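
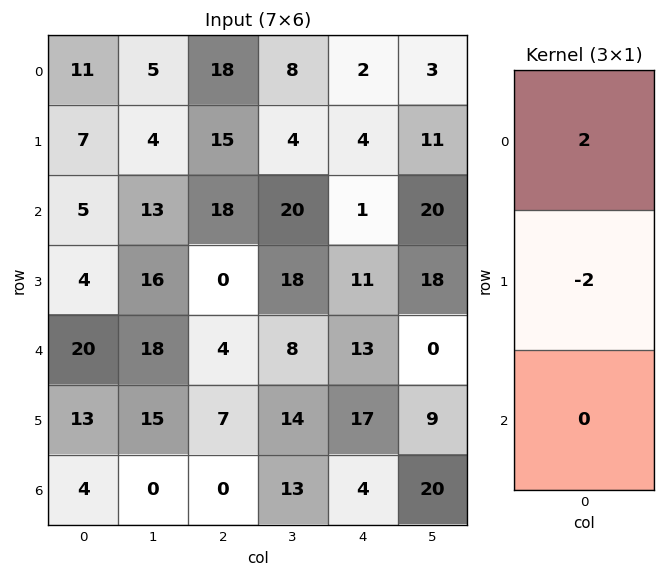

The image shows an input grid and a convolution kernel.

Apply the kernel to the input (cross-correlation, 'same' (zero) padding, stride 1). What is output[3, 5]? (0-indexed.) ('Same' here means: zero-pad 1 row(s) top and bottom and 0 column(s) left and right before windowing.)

The receptive field on the zero-padded input at this output position is [20 / 18 / 0]. Elementwise product with the kernel and sum: 20·2 + 18·-2.

4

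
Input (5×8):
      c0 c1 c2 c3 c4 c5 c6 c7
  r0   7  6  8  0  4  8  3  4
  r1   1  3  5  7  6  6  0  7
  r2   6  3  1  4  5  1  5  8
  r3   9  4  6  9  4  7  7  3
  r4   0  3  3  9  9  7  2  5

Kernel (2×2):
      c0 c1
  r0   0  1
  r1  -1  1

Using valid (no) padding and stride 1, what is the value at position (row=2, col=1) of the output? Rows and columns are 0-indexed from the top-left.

3

The receptive field on the input at this output position is [3 1 / 4 6]. Elementwise product with the kernel and sum: 1·1 + 4·-1 + 6·1.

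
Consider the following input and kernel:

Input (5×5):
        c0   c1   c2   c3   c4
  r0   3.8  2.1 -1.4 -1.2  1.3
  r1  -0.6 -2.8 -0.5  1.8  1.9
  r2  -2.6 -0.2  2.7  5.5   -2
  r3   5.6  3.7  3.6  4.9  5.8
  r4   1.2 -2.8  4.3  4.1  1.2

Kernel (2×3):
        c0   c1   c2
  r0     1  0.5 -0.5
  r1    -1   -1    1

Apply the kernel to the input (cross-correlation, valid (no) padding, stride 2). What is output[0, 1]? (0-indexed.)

The receptive field on the input at this output position is [-1.4 -1.2 1.3 / -0.5 1.8 1.9]. Elementwise product with the kernel and sum: -1.4·1 + -1.2·0.5 + 1.3·-0.5 + -0.5·-1 + 1.8·-1 + 1.9·1.

-2.05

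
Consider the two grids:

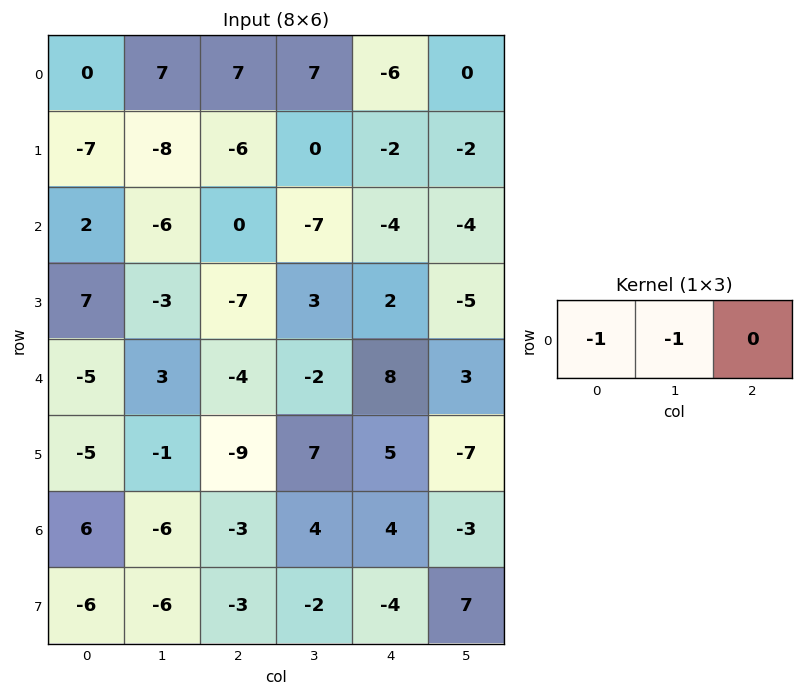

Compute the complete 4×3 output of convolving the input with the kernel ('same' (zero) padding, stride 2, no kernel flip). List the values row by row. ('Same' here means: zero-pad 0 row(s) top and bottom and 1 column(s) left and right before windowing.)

Output[0,0]: The receptive field on the zero-padded input at this output position is [0 0 7]. Elementwise product with the kernel and sum: 0·-1 + 0·-1.
Output[0,1]: The receptive field on the zero-padded input at this output position is [7 7 7]. Elementwise product with the kernel and sum: 7·-1 + 7·-1.

0 -14 -1
-2 6 11
5 1 -6
-6 9 -8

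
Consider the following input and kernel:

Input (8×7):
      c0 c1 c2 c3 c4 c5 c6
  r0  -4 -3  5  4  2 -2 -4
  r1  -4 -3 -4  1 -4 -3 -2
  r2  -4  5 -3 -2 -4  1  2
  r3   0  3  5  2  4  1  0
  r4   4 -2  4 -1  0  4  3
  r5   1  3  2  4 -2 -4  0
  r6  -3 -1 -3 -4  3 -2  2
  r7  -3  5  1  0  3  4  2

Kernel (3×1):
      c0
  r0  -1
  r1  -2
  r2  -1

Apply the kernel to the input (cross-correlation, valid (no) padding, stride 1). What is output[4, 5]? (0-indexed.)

The receptive field on the input at this output position is [4 / -4 / -2]. Elementwise product with the kernel and sum: 4·-1 + -4·-2 + -2·-1.

6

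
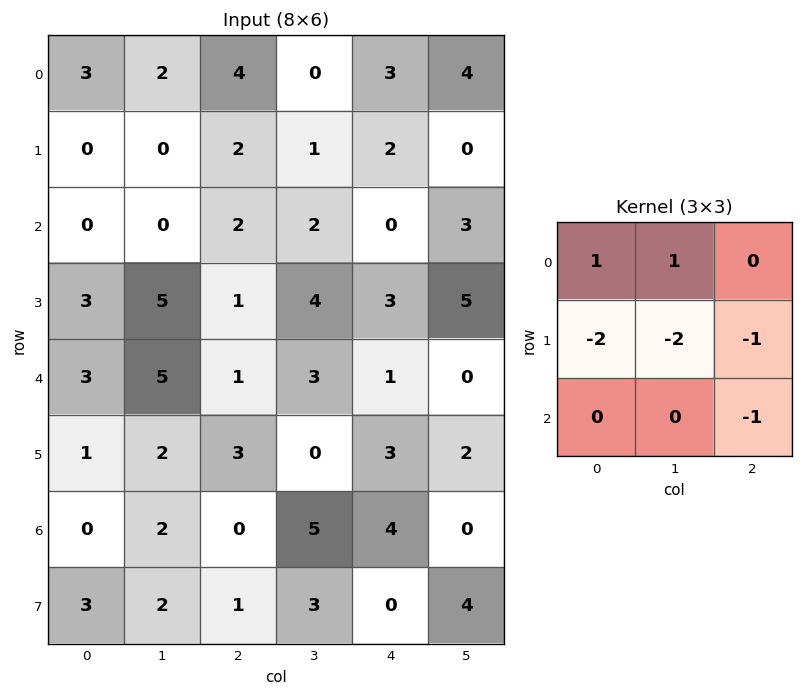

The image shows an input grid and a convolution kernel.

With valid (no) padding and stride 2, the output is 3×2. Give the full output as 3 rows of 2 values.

1 -4
-18 -10
-1 -9

Output[0,0]: The receptive field on the input at this output position is [3 2 4 / 0 0 2 / 0 0 2]. Elementwise product with the kernel and sum: 3·1 + 2·1 + 0·-2 + 0·-2 + 2·-1 + 2·-1.
Output[0,1]: The receptive field on the input at this output position is [4 0 3 / 2 1 2 / 2 2 0]. Elementwise product with the kernel and sum: 4·1 + 0·1 + 2·-2 + 1·-2 + 2·-1 + 0·-1.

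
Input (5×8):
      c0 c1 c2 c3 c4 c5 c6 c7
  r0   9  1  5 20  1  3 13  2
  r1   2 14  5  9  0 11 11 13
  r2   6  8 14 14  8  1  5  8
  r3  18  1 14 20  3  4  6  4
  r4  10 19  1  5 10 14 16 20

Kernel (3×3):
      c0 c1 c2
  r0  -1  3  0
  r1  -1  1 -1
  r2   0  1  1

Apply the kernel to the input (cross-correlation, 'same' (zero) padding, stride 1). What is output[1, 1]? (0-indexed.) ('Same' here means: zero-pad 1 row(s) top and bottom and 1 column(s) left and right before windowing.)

The receptive field on the zero-padded input at this output position is [9 1 5 / 2 14 5 / 6 8 14]. Elementwise product with the kernel and sum: 9·-1 + 1·3 + 2·-1 + 14·1 + 5·-1 + 8·1 + 14·1.

23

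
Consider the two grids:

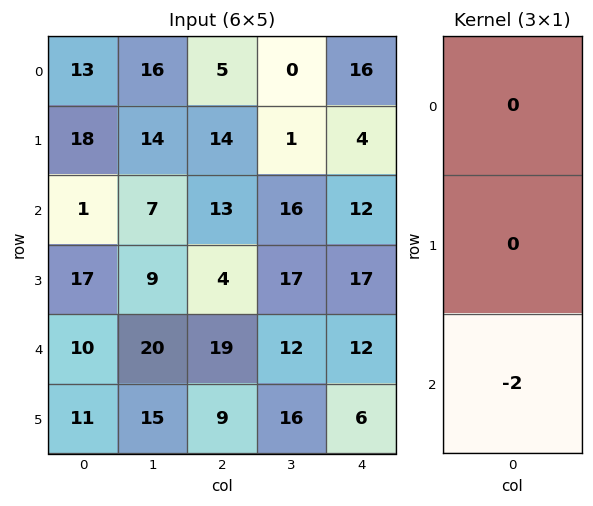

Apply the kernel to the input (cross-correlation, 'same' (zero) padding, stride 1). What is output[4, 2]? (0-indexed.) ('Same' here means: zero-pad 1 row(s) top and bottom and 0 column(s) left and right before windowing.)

-18

The receptive field on the zero-padded input at this output position is [4 / 19 / 9]. Elementwise product with the kernel and sum: 9·-2.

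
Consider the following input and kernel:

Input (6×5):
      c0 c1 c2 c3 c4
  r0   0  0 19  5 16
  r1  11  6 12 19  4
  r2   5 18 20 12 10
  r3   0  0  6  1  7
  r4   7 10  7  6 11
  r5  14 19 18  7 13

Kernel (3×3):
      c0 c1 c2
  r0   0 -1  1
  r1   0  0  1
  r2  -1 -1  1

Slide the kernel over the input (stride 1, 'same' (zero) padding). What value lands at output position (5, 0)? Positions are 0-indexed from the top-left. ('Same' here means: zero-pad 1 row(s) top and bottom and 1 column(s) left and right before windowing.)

The receptive field on the zero-padded input at this output position is [0 7 10 / 0 14 19 / 0 0 0]. Elementwise product with the kernel and sum: 7·-1 + 10·1 + 19·1 + 0·-1 + 0·-1 + 0·1.

22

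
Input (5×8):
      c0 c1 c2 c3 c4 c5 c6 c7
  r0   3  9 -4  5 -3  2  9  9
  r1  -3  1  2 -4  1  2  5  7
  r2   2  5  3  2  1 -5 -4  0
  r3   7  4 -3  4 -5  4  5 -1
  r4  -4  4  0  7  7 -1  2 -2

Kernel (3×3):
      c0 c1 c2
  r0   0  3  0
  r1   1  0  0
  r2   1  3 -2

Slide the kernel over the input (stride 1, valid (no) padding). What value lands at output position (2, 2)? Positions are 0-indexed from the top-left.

The receptive field on the input at this output position is [3 2 1 / -3 4 -5 / 0 7 7]. Elementwise product with the kernel and sum: 2·3 + -3·1 + 0·1 + 7·3 + 7·-2.

10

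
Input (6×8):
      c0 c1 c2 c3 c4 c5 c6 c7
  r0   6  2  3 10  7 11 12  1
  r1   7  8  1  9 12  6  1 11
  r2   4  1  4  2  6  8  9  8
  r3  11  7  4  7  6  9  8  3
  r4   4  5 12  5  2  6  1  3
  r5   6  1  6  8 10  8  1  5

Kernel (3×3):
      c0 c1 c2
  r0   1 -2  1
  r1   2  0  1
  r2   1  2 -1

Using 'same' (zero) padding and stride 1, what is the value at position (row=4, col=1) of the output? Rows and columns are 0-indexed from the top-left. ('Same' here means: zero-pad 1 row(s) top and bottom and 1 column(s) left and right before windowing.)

The receptive field on the zero-padded input at this output position is [11 7 4 / 4 5 12 / 6 1 6]. Elementwise product with the kernel and sum: 11·1 + 7·-2 + 4·1 + 4·2 + 12·1 + 6·1 + 1·2 + 6·-1.

23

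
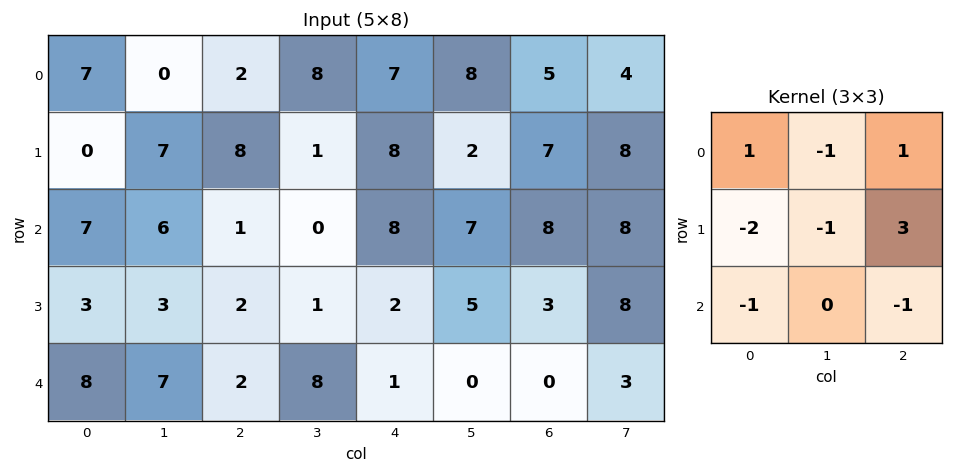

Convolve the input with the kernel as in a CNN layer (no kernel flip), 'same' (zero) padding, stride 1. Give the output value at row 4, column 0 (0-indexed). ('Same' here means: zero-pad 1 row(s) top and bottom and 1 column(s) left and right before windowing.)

The receptive field on the zero-padded input at this output position is [0 3 3 / 0 8 7 / 0 0 0]. Elementwise product with the kernel and sum: 0·1 + 3·-1 + 3·1 + 0·-2 + 8·-1 + 7·3 + 0·-1 + 0·-1.

13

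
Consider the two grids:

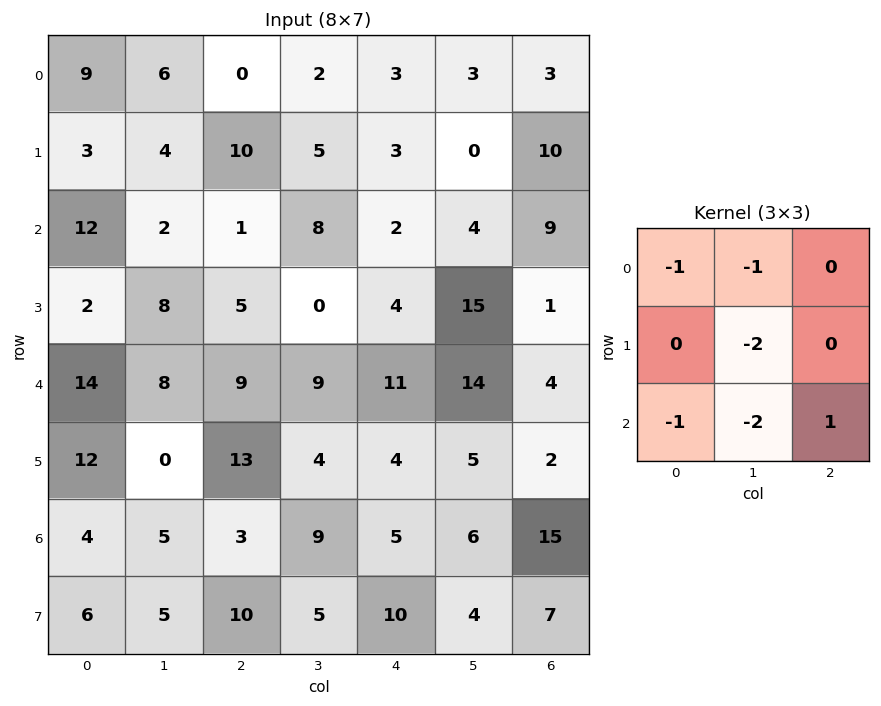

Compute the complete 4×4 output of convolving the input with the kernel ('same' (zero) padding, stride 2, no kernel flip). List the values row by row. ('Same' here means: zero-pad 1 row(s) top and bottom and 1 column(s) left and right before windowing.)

-20 -19 -17 -26
-23 -34 -5 -45
-54 -53 -33 -33
-27 -39 -39 -55

Output[0,0]: The receptive field on the zero-padded input at this output position is [0 0 0 / 0 9 6 / 0 3 4]. Elementwise product with the kernel and sum: 0·-1 + 0·-1 + 9·-2 + 0·-1 + 3·-2 + 4·1.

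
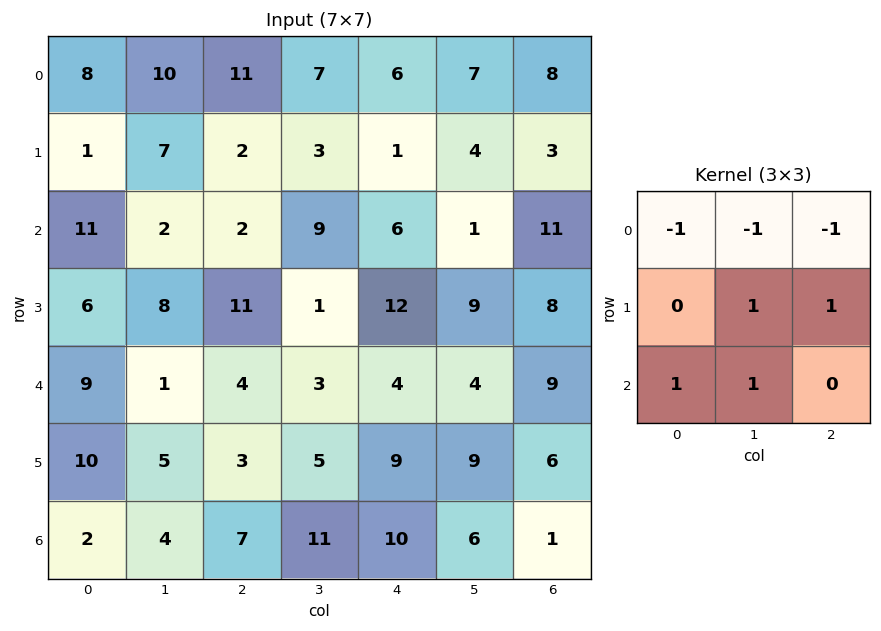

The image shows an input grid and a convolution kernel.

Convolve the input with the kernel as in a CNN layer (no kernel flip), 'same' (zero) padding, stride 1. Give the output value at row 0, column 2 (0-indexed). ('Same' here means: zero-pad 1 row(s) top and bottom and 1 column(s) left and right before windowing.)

The receptive field on the zero-padded input at this output position is [0 0 0 / 10 11 7 / 7 2 3]. Elementwise product with the kernel and sum: 0·-1 + 0·-1 + 0·-1 + 11·1 + 7·1 + 7·1 + 2·1.

27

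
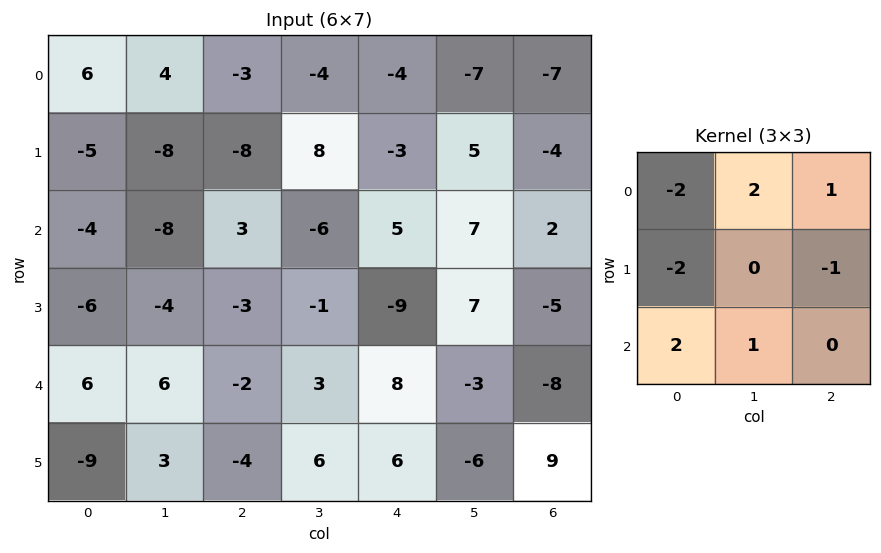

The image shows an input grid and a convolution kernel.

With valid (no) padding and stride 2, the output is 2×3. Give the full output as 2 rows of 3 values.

-5 13 14
28 1 42

Output[0,0]: The receptive field on the input at this output position is [6 4 -3 / -5 -8 -8 / -4 -8 3]. Elementwise product with the kernel and sum: 6·-2 + 4·2 + -3·1 + -5·-2 + -8·-1 + -4·2 + -8·1.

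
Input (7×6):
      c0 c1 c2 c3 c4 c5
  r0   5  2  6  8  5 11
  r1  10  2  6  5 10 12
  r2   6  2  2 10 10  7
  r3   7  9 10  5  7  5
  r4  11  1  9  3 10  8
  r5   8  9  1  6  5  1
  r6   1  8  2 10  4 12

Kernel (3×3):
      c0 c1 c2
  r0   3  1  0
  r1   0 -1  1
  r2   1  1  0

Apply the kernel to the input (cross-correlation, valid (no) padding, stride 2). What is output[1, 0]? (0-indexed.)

33

The receptive field on the input at this output position is [6 2 2 / 7 9 10 / 11 1 9]. Elementwise product with the kernel and sum: 6·3 + 2·1 + 9·-1 + 10·1 + 11·1 + 1·1.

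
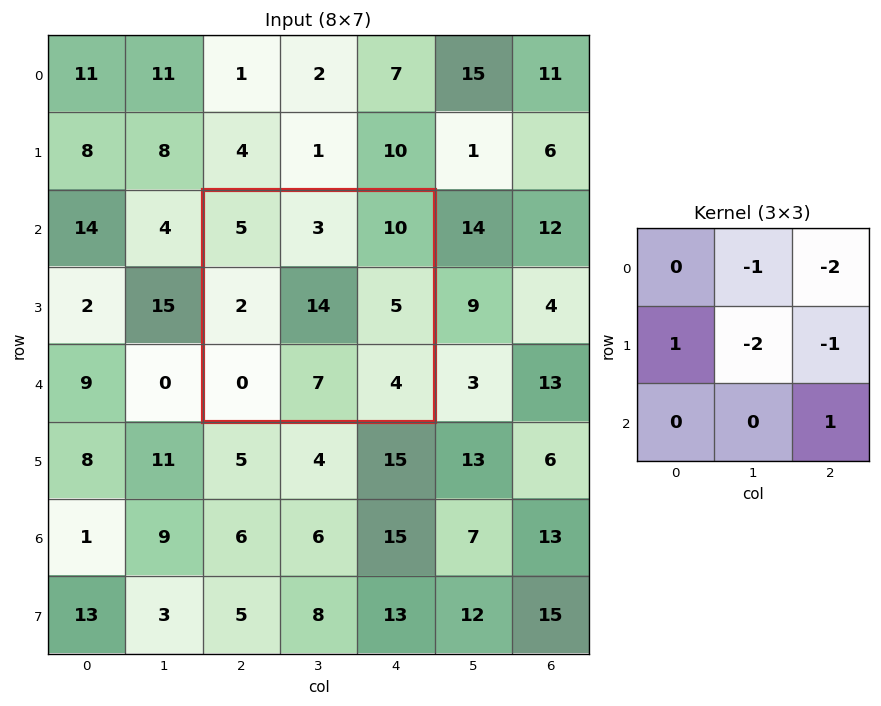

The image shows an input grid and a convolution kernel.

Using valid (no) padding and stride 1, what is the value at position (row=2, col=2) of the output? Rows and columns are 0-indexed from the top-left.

-50

The receptive field on the input at this output position is [5 3 10 / 2 14 5 / 0 7 4]. Elementwise product with the kernel and sum: 3·-1 + 10·-2 + 2·1 + 14·-2 + 5·-1 + 4·1.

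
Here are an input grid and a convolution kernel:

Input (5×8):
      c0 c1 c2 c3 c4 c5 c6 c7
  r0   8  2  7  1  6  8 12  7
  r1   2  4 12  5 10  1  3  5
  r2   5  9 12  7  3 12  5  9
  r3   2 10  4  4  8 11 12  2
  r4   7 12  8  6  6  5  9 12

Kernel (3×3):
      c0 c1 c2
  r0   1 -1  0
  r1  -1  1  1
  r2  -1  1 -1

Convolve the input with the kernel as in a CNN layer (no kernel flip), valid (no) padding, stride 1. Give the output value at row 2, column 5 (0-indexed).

2

The receptive field on the input at this output position is [12 5 9 / 11 12 2 / 5 9 12]. Elementwise product with the kernel and sum: 12·1 + 5·-1 + 11·-1 + 12·1 + 2·1 + 5·-1 + 9·1 + 12·-1.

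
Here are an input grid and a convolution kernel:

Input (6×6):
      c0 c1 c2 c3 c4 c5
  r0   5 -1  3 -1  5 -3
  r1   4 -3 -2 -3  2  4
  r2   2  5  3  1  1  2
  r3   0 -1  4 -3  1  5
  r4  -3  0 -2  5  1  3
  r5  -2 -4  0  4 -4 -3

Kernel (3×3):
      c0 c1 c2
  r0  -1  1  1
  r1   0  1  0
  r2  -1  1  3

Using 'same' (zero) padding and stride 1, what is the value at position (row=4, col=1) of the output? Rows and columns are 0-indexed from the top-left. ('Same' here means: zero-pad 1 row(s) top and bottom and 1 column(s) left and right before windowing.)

1

The receptive field on the zero-padded input at this output position is [0 -1 4 / -3 0 -2 / -2 -4 0]. Elementwise product with the kernel and sum: 0·-1 + -1·1 + 4·1 + 0·1 + -2·-1 + -4·1 + 0·3.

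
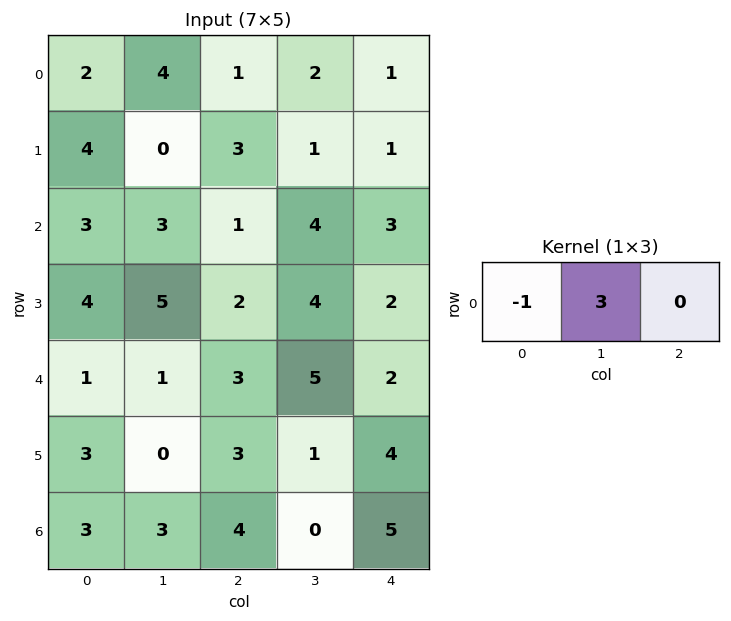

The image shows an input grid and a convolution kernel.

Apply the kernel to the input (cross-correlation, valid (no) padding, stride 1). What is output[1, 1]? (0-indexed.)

The receptive field on the input at this output position is [0 3 1]. Elementwise product with the kernel and sum: 0·-1 + 3·3.

9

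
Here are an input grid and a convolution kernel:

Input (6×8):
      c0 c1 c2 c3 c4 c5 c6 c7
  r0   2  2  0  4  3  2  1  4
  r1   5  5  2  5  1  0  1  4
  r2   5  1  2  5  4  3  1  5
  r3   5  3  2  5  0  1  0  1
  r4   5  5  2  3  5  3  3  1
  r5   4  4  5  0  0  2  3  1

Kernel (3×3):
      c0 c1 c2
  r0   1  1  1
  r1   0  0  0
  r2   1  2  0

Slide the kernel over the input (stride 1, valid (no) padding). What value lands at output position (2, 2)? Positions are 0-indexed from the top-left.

19

The receptive field on the input at this output position is [2 5 4 / 2 5 0 / 2 3 5]. Elementwise product with the kernel and sum: 2·1 + 5·1 + 4·1 + 2·1 + 3·2.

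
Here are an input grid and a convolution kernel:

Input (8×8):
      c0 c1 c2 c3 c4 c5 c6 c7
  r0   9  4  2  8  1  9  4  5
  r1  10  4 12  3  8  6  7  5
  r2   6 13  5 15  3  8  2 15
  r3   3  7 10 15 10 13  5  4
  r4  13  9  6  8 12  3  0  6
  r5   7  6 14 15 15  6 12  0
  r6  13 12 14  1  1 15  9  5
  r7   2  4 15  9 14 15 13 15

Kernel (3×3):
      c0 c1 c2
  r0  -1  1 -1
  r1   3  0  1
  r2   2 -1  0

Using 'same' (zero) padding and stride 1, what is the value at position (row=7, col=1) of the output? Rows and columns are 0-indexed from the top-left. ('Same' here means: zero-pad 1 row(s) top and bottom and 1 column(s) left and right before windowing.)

6

The receptive field on the zero-padded input at this output position is [13 12 14 / 2 4 15 / 0 0 0]. Elementwise product with the kernel and sum: 13·-1 + 12·1 + 14·-1 + 2·3 + 15·1 + 0·2 + 0·-1.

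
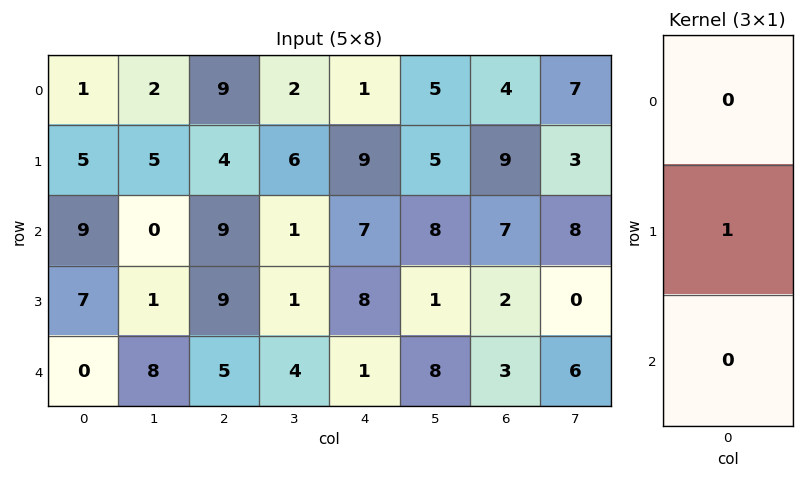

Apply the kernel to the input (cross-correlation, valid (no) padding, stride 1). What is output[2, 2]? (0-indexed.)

The receptive field on the input at this output position is [9 / 9 / 5]. Elementwise product with the kernel and sum: 9·1.

9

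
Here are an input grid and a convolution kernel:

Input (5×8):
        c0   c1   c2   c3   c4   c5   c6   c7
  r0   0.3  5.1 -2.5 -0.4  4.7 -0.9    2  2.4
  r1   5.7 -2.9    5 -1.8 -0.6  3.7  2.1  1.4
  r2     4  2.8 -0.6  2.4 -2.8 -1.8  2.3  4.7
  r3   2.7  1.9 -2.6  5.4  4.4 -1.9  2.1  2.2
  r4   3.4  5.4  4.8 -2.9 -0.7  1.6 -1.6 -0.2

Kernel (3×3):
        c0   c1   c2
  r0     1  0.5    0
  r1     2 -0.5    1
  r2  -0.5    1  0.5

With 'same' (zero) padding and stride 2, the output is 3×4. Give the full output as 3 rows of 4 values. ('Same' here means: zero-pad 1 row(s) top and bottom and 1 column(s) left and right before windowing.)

9.2 16.6 -1.9 0.55
7.3 7.05 3.05 8.85
5.05 6.1 3.75 2.95

Output[0,0]: The receptive field on the zero-padded input at this output position is [0 0 0 / 0 0.3 5.1 / 0 5.7 -2.9]. Elementwise product with the kernel and sum: 0·1 + 0·0.5 + 0·2 + 0.3·-0.5 + 5.1·1 + 0·-0.5 + 5.7·1 + -2.9·0.5.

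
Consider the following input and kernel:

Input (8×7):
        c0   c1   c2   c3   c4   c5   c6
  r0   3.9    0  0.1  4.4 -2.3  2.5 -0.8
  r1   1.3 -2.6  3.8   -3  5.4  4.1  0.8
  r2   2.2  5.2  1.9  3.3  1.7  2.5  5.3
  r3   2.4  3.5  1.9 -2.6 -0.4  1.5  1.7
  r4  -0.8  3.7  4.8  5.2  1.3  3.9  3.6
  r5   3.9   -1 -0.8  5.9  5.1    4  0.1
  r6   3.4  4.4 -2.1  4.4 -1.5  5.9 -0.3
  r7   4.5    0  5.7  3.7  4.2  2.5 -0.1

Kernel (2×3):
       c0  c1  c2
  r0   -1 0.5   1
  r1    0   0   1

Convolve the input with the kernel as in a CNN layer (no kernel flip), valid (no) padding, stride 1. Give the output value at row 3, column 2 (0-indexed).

The receptive field on the input at this output position is [1.9 -2.6 -0.4 / 4.8 5.2 1.3]. Elementwise product with the kernel and sum: 1.9·-1 + -2.6·0.5 + -0.4·1 + 1.3·1.

-2.3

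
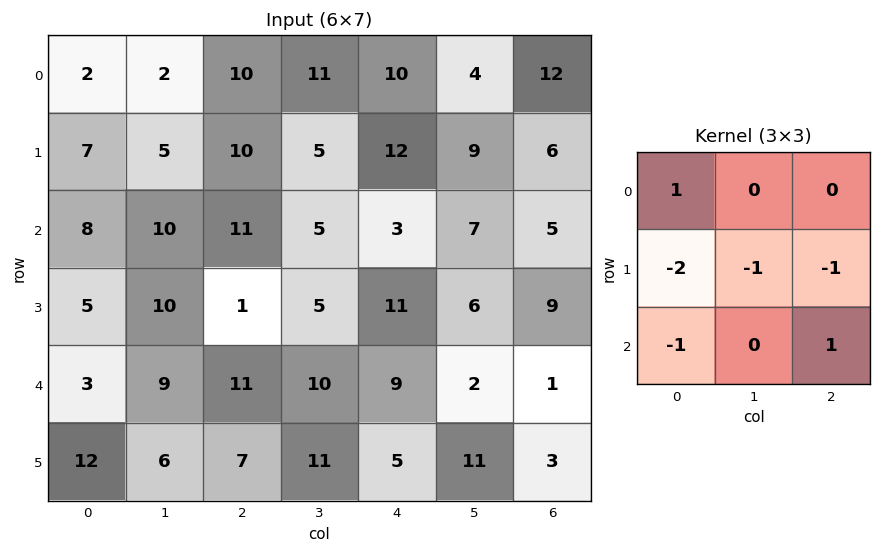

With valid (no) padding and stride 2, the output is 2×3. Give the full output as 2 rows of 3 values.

-24 -35 -27
-5 -9 -42

Output[0,0]: The receptive field on the input at this output position is [2 2 10 / 7 5 10 / 8 10 11]. Elementwise product with the kernel and sum: 2·1 + 7·-2 + 5·-1 + 10·-1 + 8·-1 + 11·1.
Output[0,1]: The receptive field on the input at this output position is [10 11 10 / 10 5 12 / 11 5 3]. Elementwise product with the kernel and sum: 10·1 + 10·-2 + 5·-1 + 12·-1 + 11·-1 + 3·1.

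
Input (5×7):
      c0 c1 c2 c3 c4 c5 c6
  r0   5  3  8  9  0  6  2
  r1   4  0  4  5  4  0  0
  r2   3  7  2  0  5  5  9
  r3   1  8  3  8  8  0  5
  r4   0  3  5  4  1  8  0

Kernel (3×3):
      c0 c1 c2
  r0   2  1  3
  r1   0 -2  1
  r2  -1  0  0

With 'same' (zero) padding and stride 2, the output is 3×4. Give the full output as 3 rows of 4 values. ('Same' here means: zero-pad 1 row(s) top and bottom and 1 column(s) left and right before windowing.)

Output[0,0]: The receptive field on the zero-padded input at this output position is [0 0 0 / 0 5 3 / 0 4 0]. Elementwise product with the kernel and sum: 0·2 + 0·1 + 0·3 + 5·-2 + 3·1 + 0·-1.

-7 -7 1 -4
5 7 1 -18
28 37 30 5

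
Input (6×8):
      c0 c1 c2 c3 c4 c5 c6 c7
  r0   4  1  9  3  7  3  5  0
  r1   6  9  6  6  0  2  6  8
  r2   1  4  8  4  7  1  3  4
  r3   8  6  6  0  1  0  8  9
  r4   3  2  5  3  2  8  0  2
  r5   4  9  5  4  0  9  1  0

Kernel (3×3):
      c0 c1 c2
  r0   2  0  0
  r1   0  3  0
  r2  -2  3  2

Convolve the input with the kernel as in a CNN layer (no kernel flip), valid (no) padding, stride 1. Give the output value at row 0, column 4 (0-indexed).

15

The receptive field on the input at this output position is [7 3 5 / 0 2 6 / 7 1 3]. Elementwise product with the kernel and sum: 7·2 + 2·3 + 7·-2 + 1·3 + 3·2.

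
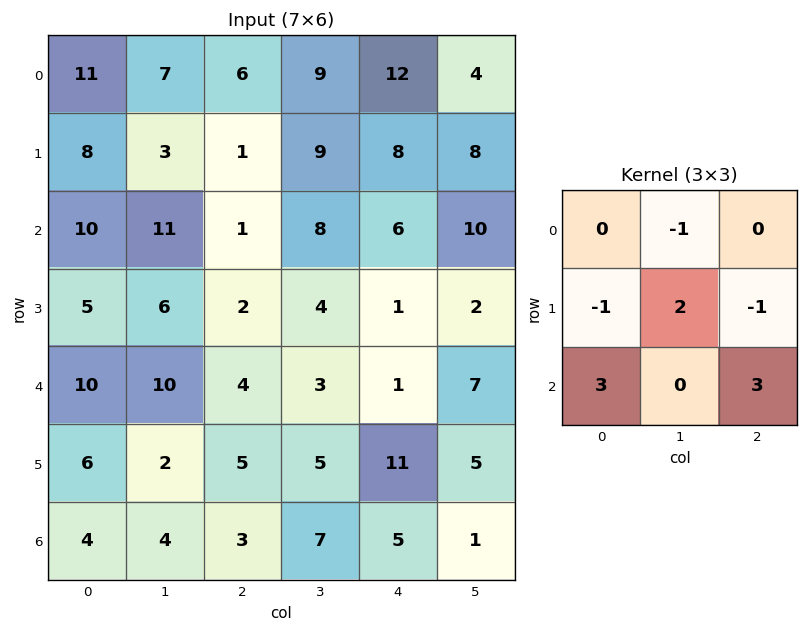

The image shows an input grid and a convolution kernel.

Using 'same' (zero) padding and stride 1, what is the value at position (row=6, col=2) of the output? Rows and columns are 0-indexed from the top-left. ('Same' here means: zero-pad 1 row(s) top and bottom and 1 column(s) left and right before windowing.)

-10

The receptive field on the zero-padded input at this output position is [2 5 5 / 4 3 7 / 0 0 0]. Elementwise product with the kernel and sum: 5·-1 + 4·-1 + 3·2 + 7·-1 + 0·3 + 0·3.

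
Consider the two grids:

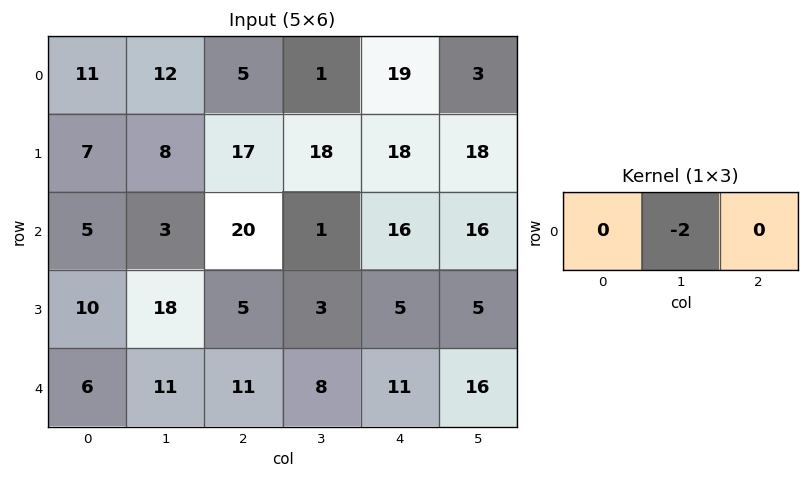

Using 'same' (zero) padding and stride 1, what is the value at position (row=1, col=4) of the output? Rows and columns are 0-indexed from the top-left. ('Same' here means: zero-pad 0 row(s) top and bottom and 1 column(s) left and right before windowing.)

-36

The receptive field on the zero-padded input at this output position is [18 18 18]. Elementwise product with the kernel and sum: 18·-2.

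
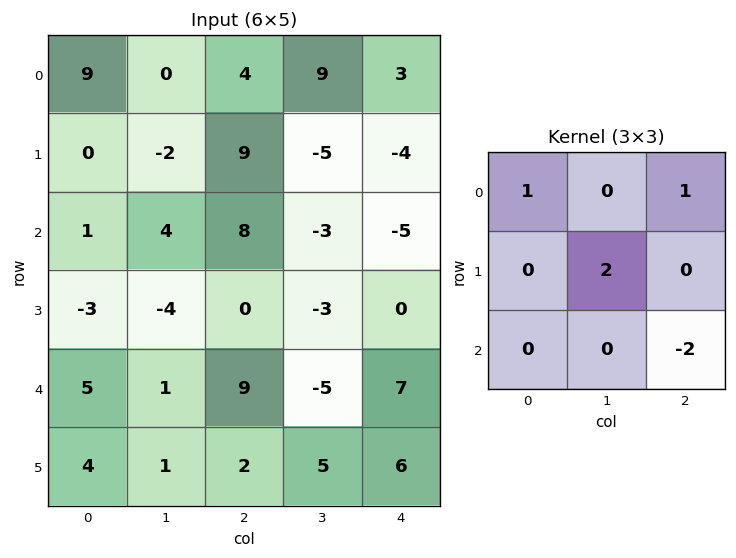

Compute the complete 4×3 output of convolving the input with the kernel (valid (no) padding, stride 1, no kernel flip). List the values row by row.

Output[0,0]: The receptive field on the input at this output position is [9 0 4 / 0 -2 9 / 1 4 8]. Elementwise product with the kernel and sum: 9·1 + 4·1 + -2·2 + 8·-2.
Output[0,1]: The receptive field on the input at this output position is [0 4 9 / -2 9 -5 / 4 8 -3]. Elementwise product with the kernel and sum: 0·1 + 9·1 + 9·2 + -3·-2.

-7 33 7
17 15 -1
-17 11 -17
-5 1 -22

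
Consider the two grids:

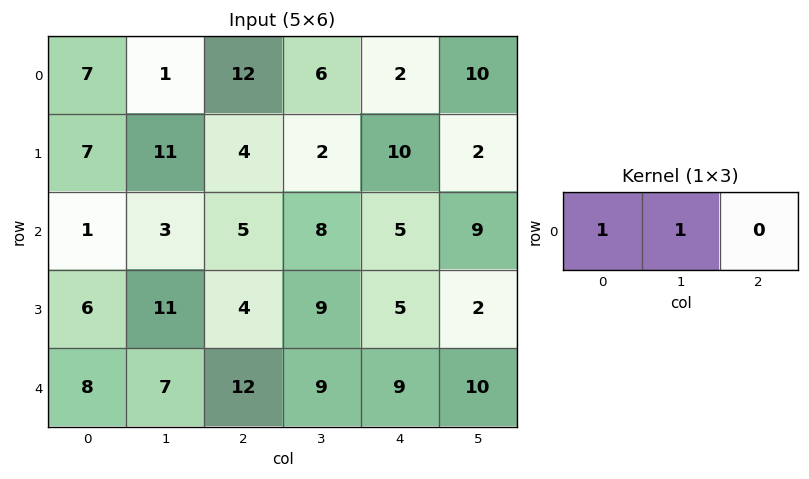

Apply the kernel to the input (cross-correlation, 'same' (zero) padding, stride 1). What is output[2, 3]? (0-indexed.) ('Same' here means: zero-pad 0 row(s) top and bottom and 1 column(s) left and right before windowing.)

The receptive field on the zero-padded input at this output position is [5 8 5]. Elementwise product with the kernel and sum: 5·1 + 8·1.

13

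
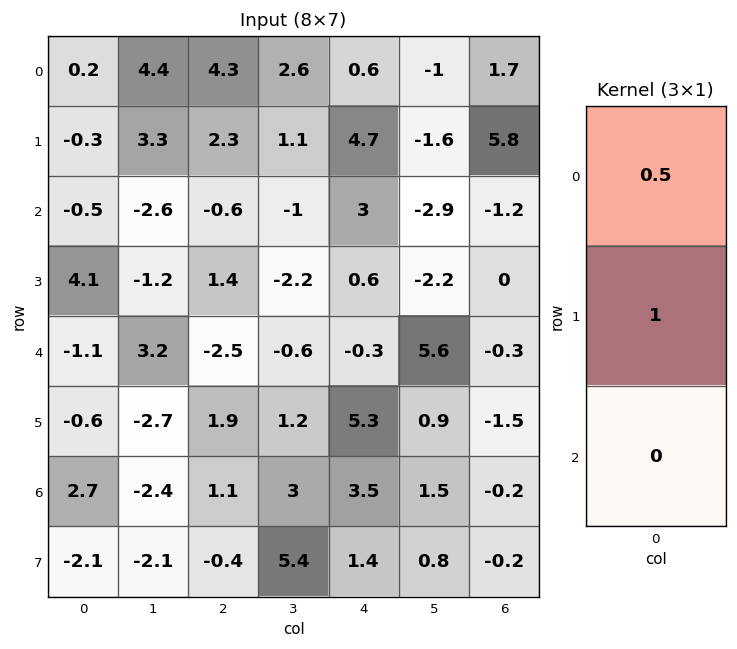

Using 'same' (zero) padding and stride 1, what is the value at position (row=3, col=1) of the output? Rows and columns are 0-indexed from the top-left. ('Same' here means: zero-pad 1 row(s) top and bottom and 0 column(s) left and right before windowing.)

The receptive field on the zero-padded input at this output position is [-2.6 / -1.2 / 3.2]. Elementwise product with the kernel and sum: -2.6·0.5 + -1.2·1.

-2.5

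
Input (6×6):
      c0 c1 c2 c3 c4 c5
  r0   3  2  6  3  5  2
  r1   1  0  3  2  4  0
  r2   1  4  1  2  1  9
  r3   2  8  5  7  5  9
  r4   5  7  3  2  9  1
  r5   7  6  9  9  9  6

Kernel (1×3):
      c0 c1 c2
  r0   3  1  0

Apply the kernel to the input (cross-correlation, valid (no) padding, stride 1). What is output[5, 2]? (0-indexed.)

36

The receptive field on the input at this output position is [9 9 9]. Elementwise product with the kernel and sum: 9·3 + 9·1.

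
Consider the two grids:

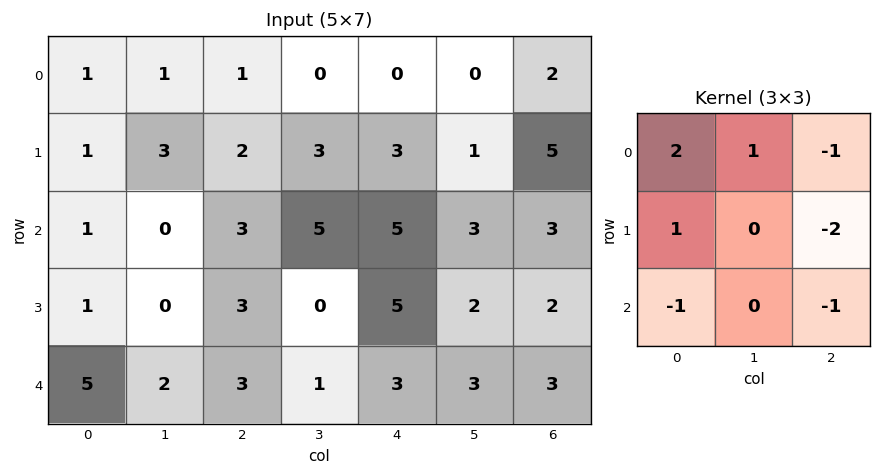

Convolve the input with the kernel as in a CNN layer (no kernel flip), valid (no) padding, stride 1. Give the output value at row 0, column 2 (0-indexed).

-10

The receptive field on the input at this output position is [1 0 0 / 2 3 3 / 3 5 5]. Elementwise product with the kernel and sum: 1·2 + 0·1 + 0·-1 + 2·1 + 3·-2 + 3·-1 + 5·-1.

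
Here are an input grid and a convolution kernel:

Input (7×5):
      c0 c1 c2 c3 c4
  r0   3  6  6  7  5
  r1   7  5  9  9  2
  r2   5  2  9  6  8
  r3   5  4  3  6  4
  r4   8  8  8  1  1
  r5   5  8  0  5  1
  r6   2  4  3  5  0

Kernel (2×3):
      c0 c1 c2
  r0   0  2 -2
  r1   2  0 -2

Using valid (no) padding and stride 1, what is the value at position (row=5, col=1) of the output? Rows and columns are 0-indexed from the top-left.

-12

The receptive field on the input at this output position is [8 0 5 / 4 3 5]. Elementwise product with the kernel and sum: 0·2 + 5·-2 + 4·2 + 5·-2.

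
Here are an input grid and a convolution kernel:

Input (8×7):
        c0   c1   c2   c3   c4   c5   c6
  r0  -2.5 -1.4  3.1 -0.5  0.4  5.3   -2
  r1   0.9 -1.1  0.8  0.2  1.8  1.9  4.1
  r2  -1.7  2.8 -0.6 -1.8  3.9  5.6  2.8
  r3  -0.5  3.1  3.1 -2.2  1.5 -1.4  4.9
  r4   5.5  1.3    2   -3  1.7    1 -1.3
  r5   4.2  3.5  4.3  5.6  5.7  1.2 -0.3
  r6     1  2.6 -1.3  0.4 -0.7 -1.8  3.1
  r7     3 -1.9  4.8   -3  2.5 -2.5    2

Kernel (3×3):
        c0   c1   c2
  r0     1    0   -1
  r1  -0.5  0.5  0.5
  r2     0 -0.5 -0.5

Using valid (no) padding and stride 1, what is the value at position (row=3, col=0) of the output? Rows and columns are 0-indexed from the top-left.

-8.6

The receptive field on the input at this output position is [-0.5 3.1 3.1 / 5.5 1.3 2 / 4.2 3.5 4.3]. Elementwise product with the kernel and sum: -0.5·1 + 3.1·-1 + 5.5·-0.5 + 1.3·0.5 + 2·0.5 + 3.5·-0.5 + 4.3·-0.5.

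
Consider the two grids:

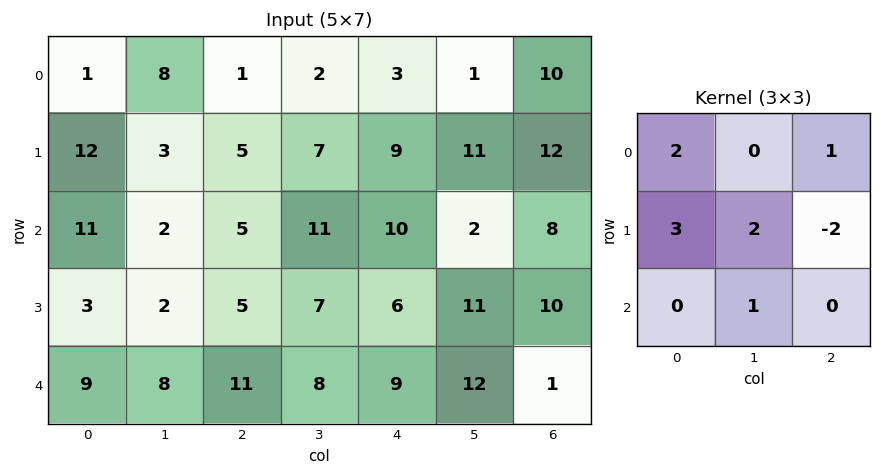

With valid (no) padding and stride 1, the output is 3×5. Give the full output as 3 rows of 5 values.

Output[0,0]: The receptive field on the input at this output position is [1 8 1 / 12 3 5 / 11 2 5]. Elementwise product with the kernel and sum: 1·2 + 1·1 + 12·3 + 3·2 + 5·-2 + 2·1.

37 28 27 32 43
58 12 43 80 59
38 28 45 44 60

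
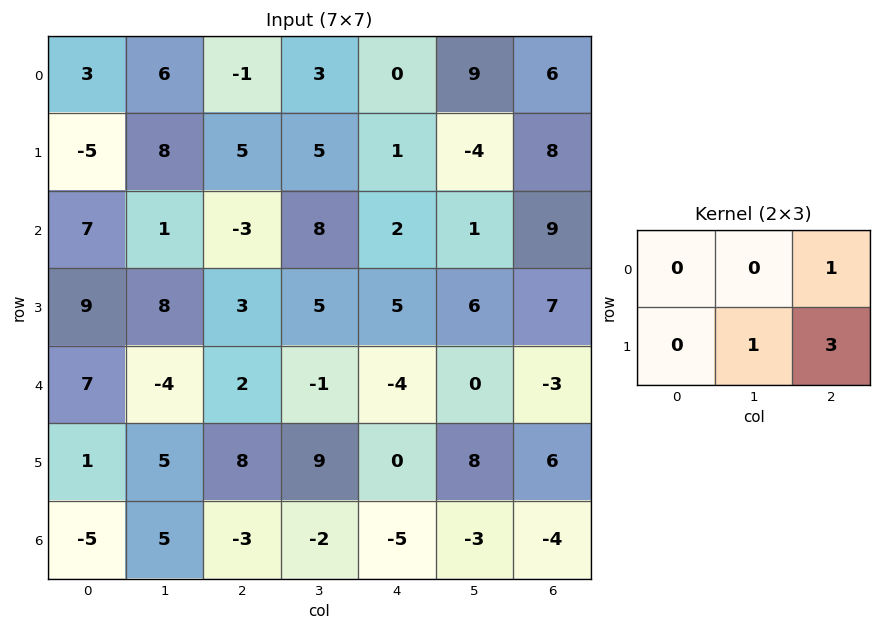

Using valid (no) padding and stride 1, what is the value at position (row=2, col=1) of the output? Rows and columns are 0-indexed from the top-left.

26

The receptive field on the input at this output position is [1 -3 8 / 8 3 5]. Elementwise product with the kernel and sum: 8·1 + 3·1 + 5·3.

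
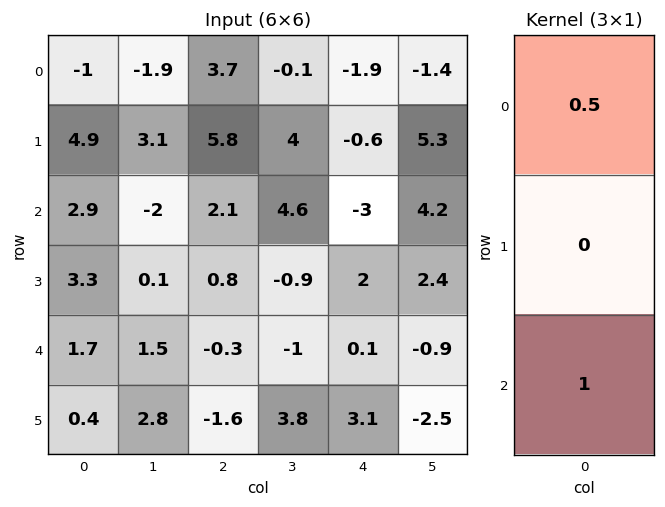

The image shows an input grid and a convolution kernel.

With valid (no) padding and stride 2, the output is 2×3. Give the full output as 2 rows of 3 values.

2.4 3.95 -3.95
3.15 0.75 -1.4

Output[0,0]: The receptive field on the input at this output position is [-1 / 4.9 / 2.9]. Elementwise product with the kernel and sum: -1·0.5 + 2.9·1.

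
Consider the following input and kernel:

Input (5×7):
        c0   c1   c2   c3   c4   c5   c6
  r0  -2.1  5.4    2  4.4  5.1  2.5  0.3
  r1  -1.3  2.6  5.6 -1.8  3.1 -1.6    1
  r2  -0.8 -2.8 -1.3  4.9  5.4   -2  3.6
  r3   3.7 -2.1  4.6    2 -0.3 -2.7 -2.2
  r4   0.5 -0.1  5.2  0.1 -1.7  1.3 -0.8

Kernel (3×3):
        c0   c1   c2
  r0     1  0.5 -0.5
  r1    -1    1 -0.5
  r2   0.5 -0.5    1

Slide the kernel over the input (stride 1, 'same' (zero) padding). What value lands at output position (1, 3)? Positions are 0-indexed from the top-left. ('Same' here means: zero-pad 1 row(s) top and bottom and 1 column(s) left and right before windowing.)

The receptive field on the zero-padded input at this output position is [2 4.4 5.1 / 5.6 -1.8 3.1 / -1.3 4.9 5.4]. Elementwise product with the kernel and sum: 2·1 + 4.4·0.5 + 5.1·-0.5 + 5.6·-1 + -1.8·1 + 3.1·-0.5 + -1.3·0.5 + 4.9·-0.5 + 5.4·1.

-5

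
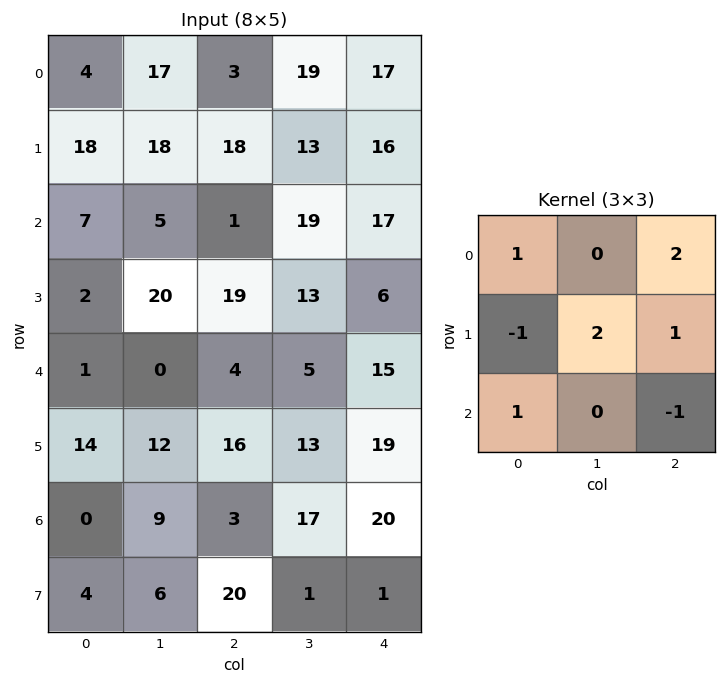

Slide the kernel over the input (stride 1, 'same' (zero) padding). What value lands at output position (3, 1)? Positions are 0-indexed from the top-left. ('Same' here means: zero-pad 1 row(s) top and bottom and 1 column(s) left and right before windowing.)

The receptive field on the zero-padded input at this output position is [7 5 1 / 2 20 19 / 1 0 4]. Elementwise product with the kernel and sum: 7·1 + 1·2 + 2·-1 + 20·2 + 19·1 + 1·1 + 4·-1.

63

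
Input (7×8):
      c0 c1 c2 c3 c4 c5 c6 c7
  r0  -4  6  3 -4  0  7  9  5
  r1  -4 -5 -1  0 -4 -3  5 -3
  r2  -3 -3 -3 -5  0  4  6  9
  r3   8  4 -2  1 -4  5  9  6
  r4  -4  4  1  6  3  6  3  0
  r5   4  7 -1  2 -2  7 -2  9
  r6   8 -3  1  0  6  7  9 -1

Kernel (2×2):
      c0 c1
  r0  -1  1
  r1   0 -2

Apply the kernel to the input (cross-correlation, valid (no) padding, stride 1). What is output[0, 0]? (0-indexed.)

20

The receptive field on the input at this output position is [-4 6 / -4 -5]. Elementwise product with the kernel and sum: -4·-1 + 6·1 + -5·-2.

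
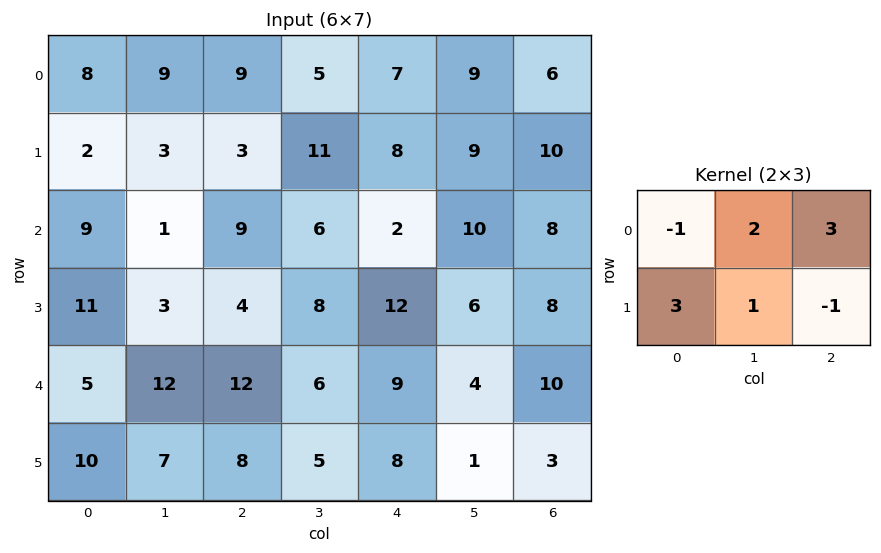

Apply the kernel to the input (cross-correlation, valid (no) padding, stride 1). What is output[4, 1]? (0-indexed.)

54

The receptive field on the input at this output position is [12 12 6 / 7 8 5]. Elementwise product with the kernel and sum: 12·-1 + 12·2 + 6·3 + 7·3 + 8·1 + 5·-1.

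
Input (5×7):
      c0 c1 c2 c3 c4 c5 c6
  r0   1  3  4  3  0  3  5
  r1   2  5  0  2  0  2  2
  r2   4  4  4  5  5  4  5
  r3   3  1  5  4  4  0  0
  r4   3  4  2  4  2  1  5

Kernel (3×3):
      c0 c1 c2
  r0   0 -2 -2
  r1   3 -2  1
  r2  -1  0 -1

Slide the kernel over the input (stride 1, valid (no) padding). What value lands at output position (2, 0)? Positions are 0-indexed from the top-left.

The receptive field on the input at this output position is [4 4 4 / 3 1 5 / 3 4 2]. Elementwise product with the kernel and sum: 4·-2 + 4·-2 + 3·3 + 1·-2 + 5·1 + 3·-1 + 2·-1.

-9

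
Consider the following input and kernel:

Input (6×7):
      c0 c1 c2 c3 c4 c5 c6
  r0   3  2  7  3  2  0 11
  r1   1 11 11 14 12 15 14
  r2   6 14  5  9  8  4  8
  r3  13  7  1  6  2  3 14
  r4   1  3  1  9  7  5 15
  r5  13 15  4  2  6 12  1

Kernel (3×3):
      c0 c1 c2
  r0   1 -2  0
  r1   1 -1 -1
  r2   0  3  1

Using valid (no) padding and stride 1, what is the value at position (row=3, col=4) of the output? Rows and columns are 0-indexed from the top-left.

The receptive field on the input at this output position is [2 3 14 / 7 5 15 / 6 12 1]. Elementwise product with the kernel and sum: 2·1 + 3·-2 + 7·1 + 5·-1 + 15·-1 + 12·3 + 1·1.

20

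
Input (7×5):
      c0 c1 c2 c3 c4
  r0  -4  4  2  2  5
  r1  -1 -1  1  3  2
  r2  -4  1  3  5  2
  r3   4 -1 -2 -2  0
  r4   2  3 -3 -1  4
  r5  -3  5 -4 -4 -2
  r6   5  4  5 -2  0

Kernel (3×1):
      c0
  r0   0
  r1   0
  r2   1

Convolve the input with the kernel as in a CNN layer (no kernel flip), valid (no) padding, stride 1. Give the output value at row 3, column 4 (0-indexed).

The receptive field on the input at this output position is [0 / 4 / -2]. Elementwise product with the kernel and sum: -2·1.

-2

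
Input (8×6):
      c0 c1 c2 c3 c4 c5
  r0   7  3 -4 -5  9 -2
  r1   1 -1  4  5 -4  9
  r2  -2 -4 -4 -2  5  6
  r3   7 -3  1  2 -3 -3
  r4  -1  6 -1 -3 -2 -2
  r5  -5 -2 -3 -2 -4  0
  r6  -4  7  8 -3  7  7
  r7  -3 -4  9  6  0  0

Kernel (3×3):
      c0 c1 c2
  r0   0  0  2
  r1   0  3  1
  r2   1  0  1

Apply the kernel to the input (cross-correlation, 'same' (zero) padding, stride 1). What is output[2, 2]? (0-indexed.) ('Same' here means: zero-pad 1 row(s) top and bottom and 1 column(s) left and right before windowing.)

-5

The receptive field on the zero-padded input at this output position is [-1 4 5 / -4 -4 -2 / -3 1 2]. Elementwise product with the kernel and sum: 5·2 + -4·3 + -2·1 + -3·1 + 2·1.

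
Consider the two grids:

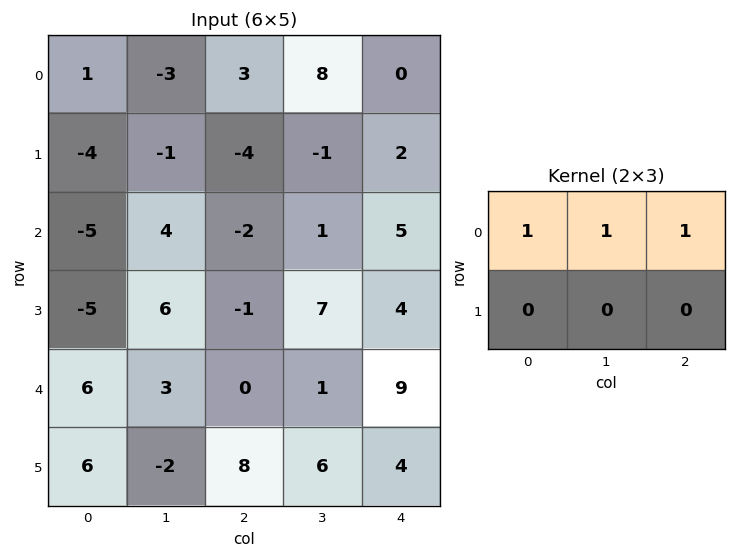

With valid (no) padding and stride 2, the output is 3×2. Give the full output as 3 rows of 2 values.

1 11
-3 4
9 10

Output[0,0]: The receptive field on the input at this output position is [1 -3 3 / -4 -1 -4]. Elementwise product with the kernel and sum: 1·1 + -3·1 + 3·1.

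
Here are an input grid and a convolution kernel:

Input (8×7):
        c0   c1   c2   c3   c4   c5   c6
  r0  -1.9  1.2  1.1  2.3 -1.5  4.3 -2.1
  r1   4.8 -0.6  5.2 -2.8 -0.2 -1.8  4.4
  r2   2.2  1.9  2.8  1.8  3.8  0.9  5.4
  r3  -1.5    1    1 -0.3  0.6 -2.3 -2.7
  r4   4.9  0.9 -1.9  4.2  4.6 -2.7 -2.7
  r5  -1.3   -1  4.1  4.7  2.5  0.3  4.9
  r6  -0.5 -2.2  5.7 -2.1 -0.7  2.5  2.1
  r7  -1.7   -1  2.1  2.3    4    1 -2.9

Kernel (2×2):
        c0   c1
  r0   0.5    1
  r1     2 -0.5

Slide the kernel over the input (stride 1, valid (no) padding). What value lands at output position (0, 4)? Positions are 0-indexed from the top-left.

The receptive field on the input at this output position is [-1.5 4.3 / -0.2 -1.8]. Elementwise product with the kernel and sum: -1.5·0.5 + 4.3·1 + -0.2·2 + -1.8·-0.5.

4.05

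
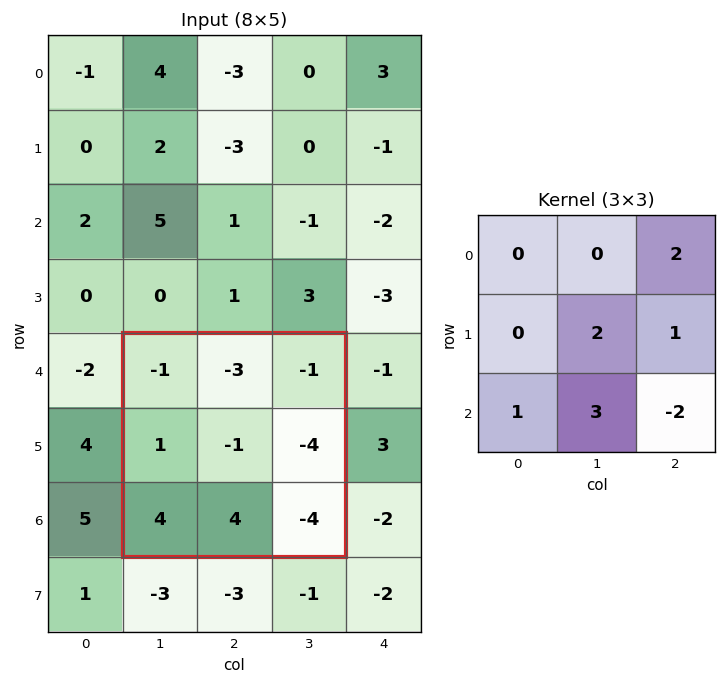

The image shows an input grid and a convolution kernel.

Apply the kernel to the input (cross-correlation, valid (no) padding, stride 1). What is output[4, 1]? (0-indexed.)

The receptive field on the input at this output position is [-1 -3 -1 / 1 -1 -4 / 4 4 -4]. Elementwise product with the kernel and sum: -1·2 + -1·2 + -4·1 + 4·1 + 4·3 + -4·-2.

16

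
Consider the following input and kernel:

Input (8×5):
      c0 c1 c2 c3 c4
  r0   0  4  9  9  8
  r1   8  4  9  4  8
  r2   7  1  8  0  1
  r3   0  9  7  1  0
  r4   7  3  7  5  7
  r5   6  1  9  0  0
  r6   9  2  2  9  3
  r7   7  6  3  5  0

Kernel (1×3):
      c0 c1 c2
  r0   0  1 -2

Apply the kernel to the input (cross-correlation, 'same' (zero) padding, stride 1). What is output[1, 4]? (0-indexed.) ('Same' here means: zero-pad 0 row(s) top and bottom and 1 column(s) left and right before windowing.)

The receptive field on the zero-padded input at this output position is [4 8 0]. Elementwise product with the kernel and sum: 8·1 + 0·-2.

8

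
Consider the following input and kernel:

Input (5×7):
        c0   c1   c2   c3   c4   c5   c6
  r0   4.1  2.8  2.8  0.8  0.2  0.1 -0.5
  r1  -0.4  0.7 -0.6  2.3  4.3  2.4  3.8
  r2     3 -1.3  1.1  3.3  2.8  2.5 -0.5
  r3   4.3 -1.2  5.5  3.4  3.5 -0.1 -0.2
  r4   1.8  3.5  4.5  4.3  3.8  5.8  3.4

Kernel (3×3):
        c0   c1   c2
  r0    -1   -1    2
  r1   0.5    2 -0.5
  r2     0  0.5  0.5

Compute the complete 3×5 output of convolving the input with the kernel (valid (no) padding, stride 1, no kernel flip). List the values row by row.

0.1 -3.8 2 10.4 4.75
-1 8.85 16.1 5.9 7.4
1.5 19.9 13.05 12.45 -0.05

Output[0,0]: The receptive field on the input at this output position is [4.1 2.8 2.8 / -0.4 0.7 -0.6 / 3 -1.3 1.1]. Elementwise product with the kernel and sum: 4.1·-1 + 2.8·-1 + 2.8·2 + -0.4·0.5 + 0.7·2 + -0.6·-0.5 + -1.3·0.5 + 1.1·0.5.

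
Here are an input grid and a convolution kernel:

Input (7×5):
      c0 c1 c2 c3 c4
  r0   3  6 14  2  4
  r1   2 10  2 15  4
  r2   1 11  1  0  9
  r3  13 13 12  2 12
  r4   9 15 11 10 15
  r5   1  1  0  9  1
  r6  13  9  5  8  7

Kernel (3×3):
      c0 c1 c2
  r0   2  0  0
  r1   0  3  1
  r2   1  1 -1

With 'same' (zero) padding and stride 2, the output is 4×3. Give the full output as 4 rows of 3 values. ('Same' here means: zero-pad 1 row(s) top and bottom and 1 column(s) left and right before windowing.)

7 41 31
14 46 71
42 61 59
48 25 39

Output[0,0]: The receptive field on the zero-padded input at this output position is [0 0 0 / 0 3 6 / 0 2 10]. Elementwise product with the kernel and sum: 0·2 + 3·3 + 6·1 + 0·1 + 2·1 + 10·-1.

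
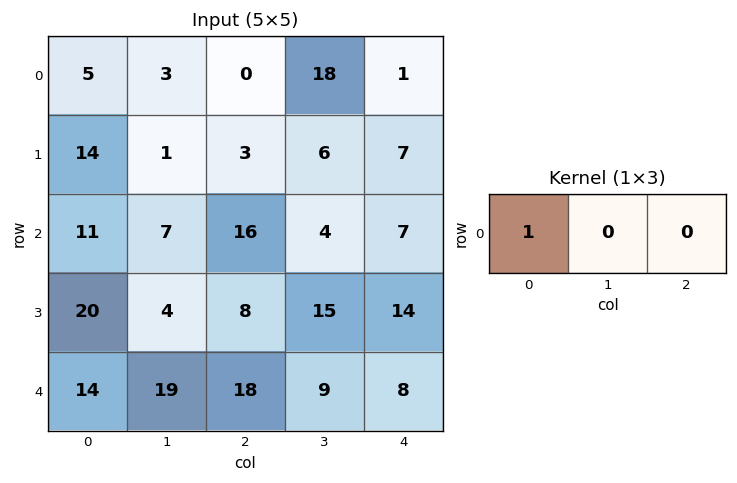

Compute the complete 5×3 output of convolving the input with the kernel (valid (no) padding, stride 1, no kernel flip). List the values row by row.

5 3 0
14 1 3
11 7 16
20 4 8
14 19 18

Output[0,0]: The receptive field on the input at this output position is [5 3 0]. Elementwise product with the kernel and sum: 5·1.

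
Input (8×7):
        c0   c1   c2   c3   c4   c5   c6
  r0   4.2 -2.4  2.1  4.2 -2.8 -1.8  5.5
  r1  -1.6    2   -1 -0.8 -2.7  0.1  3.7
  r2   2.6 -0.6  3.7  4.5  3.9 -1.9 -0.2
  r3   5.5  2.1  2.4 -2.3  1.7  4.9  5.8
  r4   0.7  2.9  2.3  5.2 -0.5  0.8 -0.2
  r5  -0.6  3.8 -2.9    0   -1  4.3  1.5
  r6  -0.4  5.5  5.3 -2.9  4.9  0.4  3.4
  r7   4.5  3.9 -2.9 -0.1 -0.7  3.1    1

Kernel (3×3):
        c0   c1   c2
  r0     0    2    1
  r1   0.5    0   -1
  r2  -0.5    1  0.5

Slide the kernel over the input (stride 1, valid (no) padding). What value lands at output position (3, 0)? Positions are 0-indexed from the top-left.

The receptive field on the input at this output position is [5.5 2.1 2.4 / 0.7 2.9 2.3 / -0.6 3.8 -2.9]. Elementwise product with the kernel and sum: 2.1·2 + 2.4·1 + 0.7·0.5 + 2.3·-1 + -0.6·-0.5 + 3.8·1 + -2.9·0.5.

7.3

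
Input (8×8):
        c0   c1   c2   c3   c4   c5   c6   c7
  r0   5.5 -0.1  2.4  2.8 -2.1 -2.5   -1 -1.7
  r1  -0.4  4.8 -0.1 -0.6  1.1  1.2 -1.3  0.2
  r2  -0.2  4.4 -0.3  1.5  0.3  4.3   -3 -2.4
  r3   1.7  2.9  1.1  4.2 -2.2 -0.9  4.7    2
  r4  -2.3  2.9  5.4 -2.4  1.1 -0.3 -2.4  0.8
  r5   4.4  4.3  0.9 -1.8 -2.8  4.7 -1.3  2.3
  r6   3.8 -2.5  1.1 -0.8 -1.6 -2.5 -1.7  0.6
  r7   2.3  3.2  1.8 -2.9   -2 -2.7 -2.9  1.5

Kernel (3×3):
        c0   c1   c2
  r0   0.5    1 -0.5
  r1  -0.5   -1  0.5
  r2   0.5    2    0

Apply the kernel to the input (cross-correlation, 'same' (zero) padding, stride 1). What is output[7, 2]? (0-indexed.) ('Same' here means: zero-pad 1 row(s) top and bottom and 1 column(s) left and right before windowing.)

The receptive field on the zero-padded input at this output position is [-2.5 1.1 -0.8 / 3.2 1.8 -2.9 / 0 0 0]. Elementwise product with the kernel and sum: -2.5·0.5 + 1.1·1 + -0.8·-0.5 + 3.2·-0.5 + 1.8·-1 + -2.9·0.5 + 0·0.5 + 0·2.

-4.6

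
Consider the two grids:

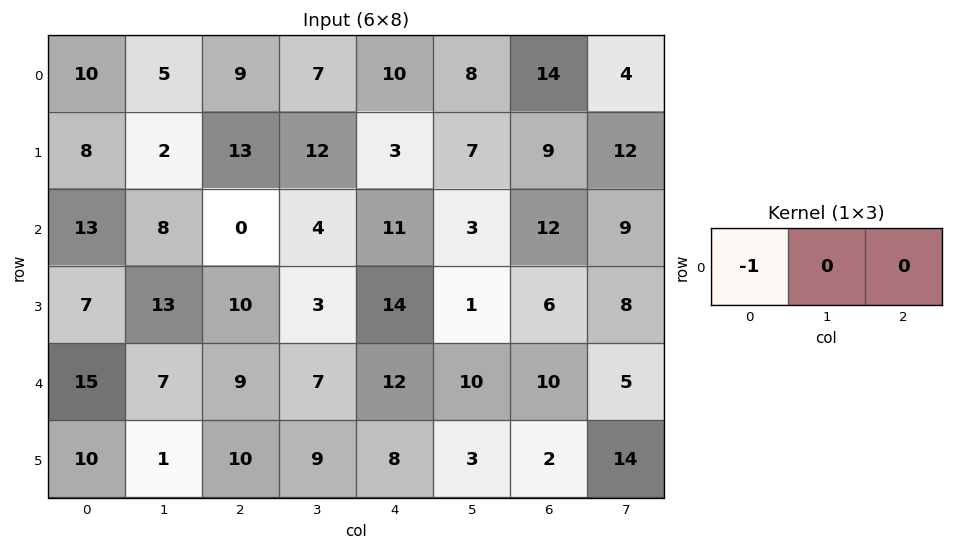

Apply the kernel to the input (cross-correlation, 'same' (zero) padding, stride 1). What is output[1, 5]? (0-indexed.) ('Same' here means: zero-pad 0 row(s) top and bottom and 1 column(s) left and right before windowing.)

The receptive field on the zero-padded input at this output position is [3 7 9]. Elementwise product with the kernel and sum: 3·-1.

-3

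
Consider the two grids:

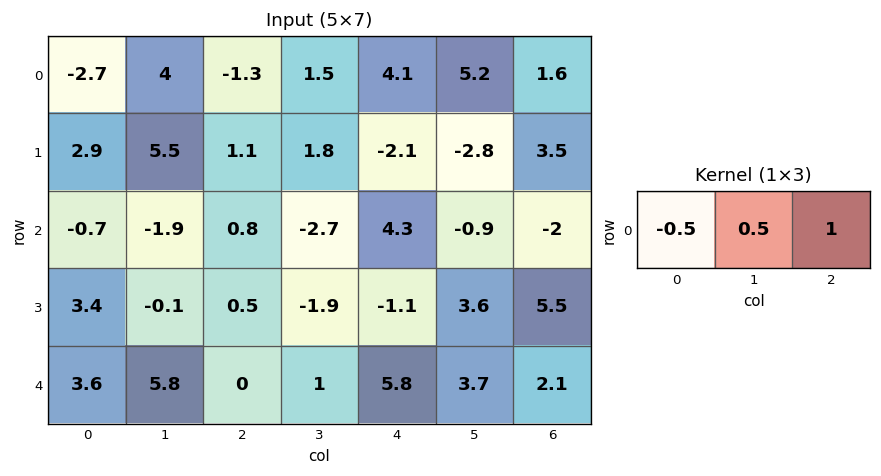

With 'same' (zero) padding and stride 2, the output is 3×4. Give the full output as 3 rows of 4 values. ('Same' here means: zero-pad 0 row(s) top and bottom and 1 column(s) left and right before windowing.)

Output[0,0]: The receptive field on the zero-padded input at this output position is [0 -2.7 4]. Elementwise product with the kernel and sum: 0·-0.5 + -2.7·0.5 + 4·1.

2.65 -1.15 6.5 -1.8
-2.25 -1.35 2.6 -0.55
7.6 -1.9 6.1 -0.8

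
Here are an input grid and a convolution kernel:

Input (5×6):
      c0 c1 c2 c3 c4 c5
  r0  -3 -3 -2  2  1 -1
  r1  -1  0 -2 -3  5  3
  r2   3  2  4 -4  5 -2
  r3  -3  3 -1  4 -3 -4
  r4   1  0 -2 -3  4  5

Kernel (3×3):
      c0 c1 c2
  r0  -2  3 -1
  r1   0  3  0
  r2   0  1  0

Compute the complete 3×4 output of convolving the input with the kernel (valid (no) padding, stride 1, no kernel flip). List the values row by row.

Output[0,0]: The receptive field on the input at this output position is [-3 -3 -2 / -1 0 -2 / 3 2 4]. Elementwise product with the kernel and sum: -3·-2 + -3·3 + -2·-1 + 0·3 + 2·1.

1 -4 -4 20
13 8 -18 30
5 7 -16 20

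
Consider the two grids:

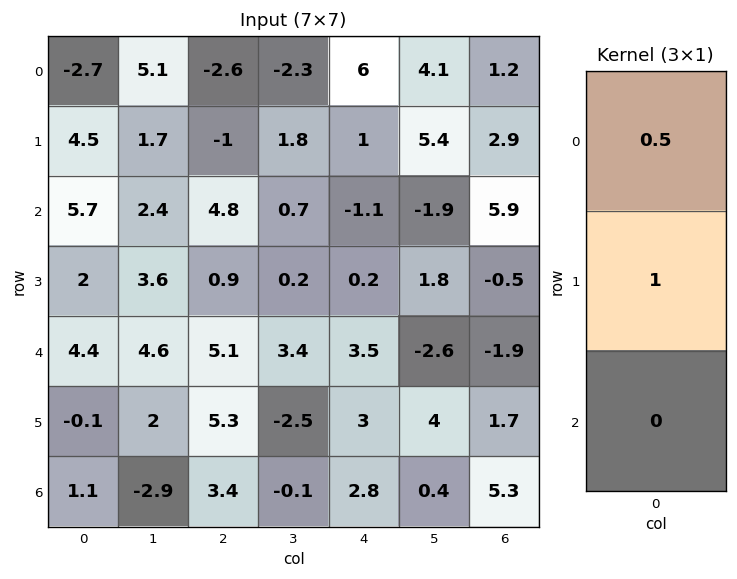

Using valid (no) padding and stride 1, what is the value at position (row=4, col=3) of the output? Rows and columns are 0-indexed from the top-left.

The receptive field on the input at this output position is [3.4 / -2.5 / -0.1]. Elementwise product with the kernel and sum: 3.4·0.5 + -2.5·1.

-0.8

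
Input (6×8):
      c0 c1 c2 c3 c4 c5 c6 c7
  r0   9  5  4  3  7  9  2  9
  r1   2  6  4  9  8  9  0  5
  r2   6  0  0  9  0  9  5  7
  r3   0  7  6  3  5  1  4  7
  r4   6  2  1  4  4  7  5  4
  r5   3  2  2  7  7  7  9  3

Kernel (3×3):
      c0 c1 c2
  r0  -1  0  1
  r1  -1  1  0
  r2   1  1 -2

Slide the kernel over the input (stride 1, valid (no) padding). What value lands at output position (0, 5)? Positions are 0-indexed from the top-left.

-9

The receptive field on the input at this output position is [9 2 9 / 9 0 5 / 9 5 7]. Elementwise product with the kernel and sum: 9·-1 + 9·1 + 9·-1 + 0·1 + 9·1 + 5·1 + 7·-2.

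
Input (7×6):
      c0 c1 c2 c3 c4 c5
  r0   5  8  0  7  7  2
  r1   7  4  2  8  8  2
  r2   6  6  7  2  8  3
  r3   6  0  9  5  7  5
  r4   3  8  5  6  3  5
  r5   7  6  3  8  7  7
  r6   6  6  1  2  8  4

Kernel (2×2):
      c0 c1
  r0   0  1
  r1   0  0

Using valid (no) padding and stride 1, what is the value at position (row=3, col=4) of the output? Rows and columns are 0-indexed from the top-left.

5

The receptive field on the input at this output position is [7 5 / 3 5]. Elementwise product with the kernel and sum: 5·1.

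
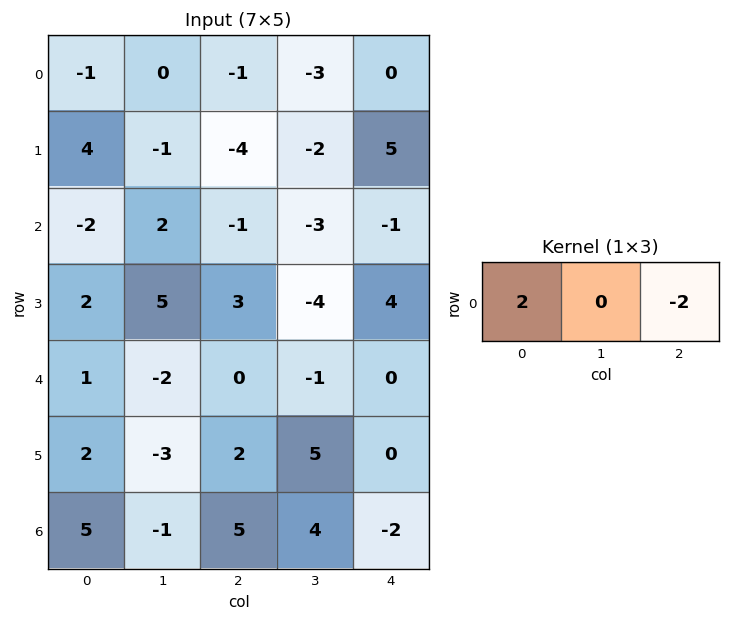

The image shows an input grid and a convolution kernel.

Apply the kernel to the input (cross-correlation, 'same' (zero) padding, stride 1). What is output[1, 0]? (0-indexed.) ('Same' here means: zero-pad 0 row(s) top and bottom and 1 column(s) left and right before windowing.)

2

The receptive field on the zero-padded input at this output position is [0 4 -1]. Elementwise product with the kernel and sum: 0·2 + -1·-2.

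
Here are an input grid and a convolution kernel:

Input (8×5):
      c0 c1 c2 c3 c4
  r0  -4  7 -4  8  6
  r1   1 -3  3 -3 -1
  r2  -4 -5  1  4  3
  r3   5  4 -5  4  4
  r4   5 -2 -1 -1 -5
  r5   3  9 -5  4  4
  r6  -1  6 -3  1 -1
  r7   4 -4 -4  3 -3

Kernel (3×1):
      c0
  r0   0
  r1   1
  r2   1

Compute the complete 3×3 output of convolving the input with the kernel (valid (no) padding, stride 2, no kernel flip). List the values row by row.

Output[0,0]: The receptive field on the input at this output position is [-4 / 1 / -4]. Elementwise product with the kernel and sum: 1·1 + -4·1.

-3 4 2
10 -6 -1
2 -8 3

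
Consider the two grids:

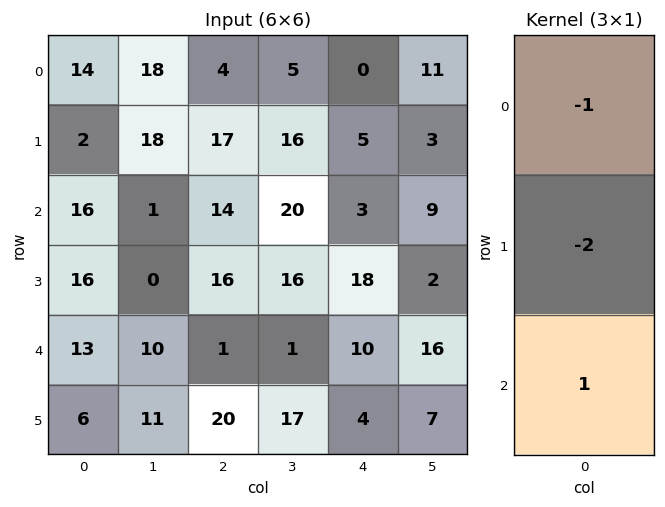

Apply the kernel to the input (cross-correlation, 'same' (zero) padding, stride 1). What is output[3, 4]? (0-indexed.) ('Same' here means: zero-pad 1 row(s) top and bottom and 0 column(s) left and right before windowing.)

The receptive field on the zero-padded input at this output position is [3 / 18 / 10]. Elementwise product with the kernel and sum: 3·-1 + 18·-2 + 10·1.

-29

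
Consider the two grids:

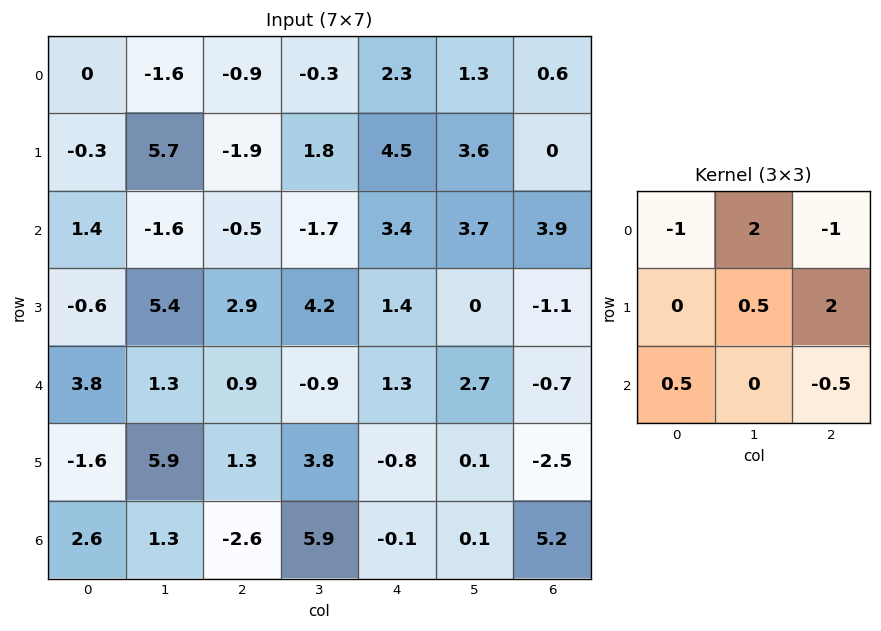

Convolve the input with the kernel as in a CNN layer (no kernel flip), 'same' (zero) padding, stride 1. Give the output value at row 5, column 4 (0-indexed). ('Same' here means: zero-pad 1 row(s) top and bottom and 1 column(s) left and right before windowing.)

The receptive field on the zero-padded input at this output position is [-0.9 1.3 2.7 / 3.8 -0.8 0.1 / 5.9 -0.1 0.1]. Elementwise product with the kernel and sum: -0.9·-1 + 1.3·2 + 2.7·-1 + -0.8·0.5 + 0.1·2 + 5.9·0.5 + 0.1·-0.5.

3.5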